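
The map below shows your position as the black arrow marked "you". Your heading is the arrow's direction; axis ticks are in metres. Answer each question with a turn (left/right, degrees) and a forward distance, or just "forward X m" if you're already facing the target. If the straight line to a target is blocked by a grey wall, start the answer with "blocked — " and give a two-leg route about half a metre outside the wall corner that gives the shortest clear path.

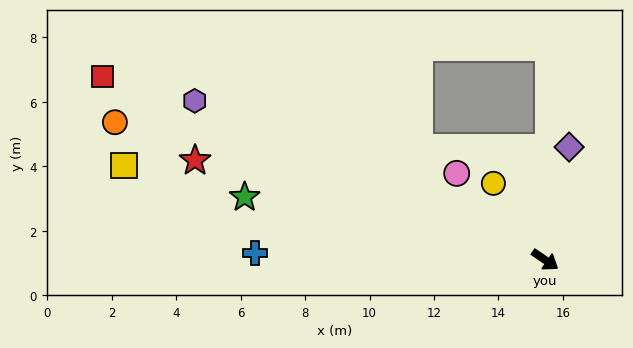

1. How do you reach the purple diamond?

turn left 112°, forward 3.6 m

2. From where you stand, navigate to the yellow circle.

turn left 158°, forward 2.9 m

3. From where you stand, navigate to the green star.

turn right 158°, forward 9.5 m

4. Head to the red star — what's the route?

turn right 162°, forward 11.3 m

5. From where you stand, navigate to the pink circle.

turn left 170°, forward 3.8 m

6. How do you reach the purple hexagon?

turn right 170°, forward 11.9 m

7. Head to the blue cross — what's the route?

turn right 147°, forward 9.0 m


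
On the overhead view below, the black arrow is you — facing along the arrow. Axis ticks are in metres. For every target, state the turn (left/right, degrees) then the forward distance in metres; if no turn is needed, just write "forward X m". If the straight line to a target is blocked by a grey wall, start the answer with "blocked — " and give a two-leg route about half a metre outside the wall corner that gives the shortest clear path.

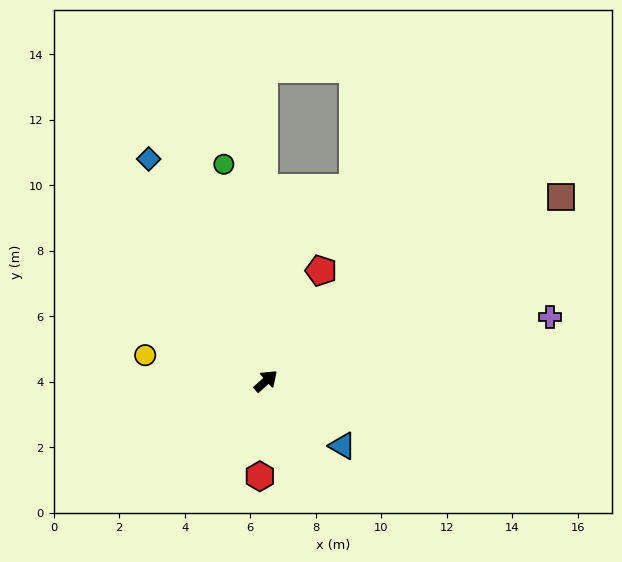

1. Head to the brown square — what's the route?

turn right 10°, forward 10.6 m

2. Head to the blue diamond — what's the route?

turn left 76°, forward 7.7 m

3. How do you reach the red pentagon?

turn left 21°, forward 3.8 m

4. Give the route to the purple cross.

turn right 29°, forward 8.9 m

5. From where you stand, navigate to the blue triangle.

turn right 82°, forward 3.1 m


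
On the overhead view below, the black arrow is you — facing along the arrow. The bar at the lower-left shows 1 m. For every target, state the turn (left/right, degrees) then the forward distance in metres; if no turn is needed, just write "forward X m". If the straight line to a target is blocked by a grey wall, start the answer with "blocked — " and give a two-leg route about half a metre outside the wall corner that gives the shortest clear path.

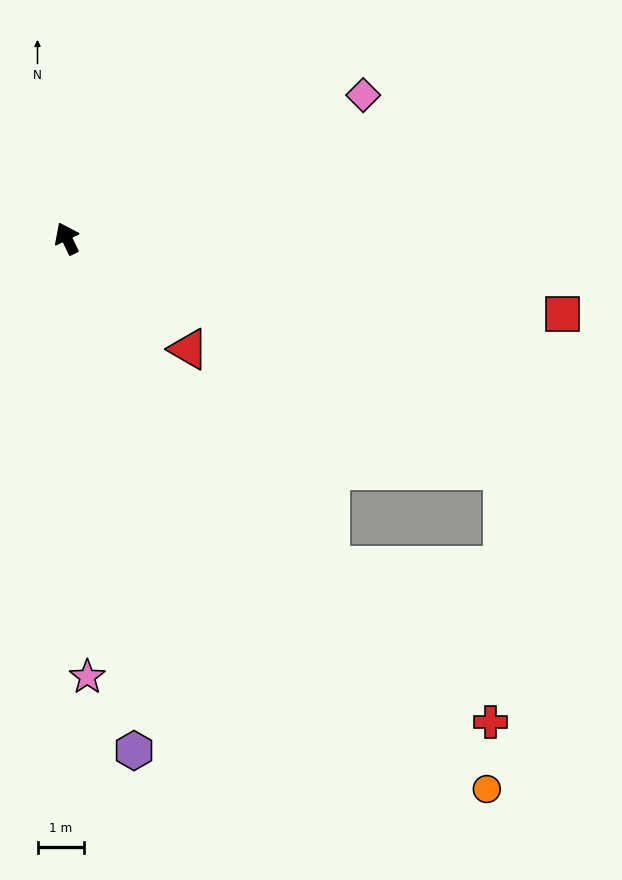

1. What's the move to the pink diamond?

turn right 90°, forward 7.1 m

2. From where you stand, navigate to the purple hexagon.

turn left 162°, forward 11.1 m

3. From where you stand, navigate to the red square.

turn right 124°, forward 10.8 m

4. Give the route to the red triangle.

turn right 158°, forward 3.5 m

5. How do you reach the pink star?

turn left 157°, forward 9.4 m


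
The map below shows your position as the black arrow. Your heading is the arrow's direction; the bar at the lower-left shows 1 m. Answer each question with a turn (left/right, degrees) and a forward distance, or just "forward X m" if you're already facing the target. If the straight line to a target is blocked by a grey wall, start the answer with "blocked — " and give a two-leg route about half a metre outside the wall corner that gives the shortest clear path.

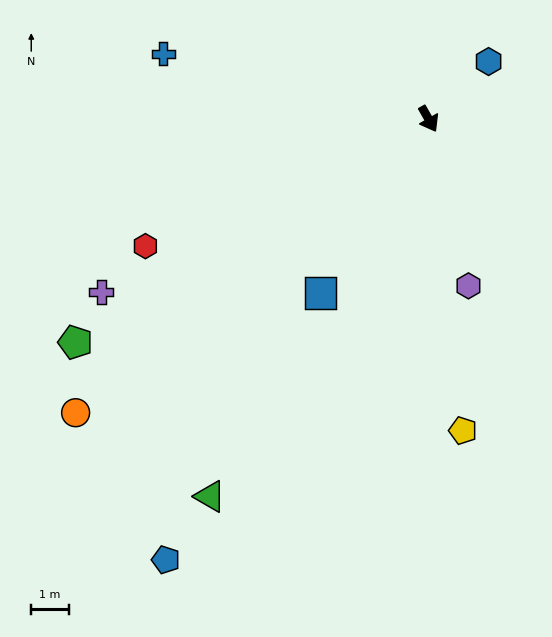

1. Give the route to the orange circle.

turn right 80°, forward 12.3 m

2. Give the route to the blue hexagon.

turn left 104°, forward 2.2 m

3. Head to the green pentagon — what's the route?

turn right 87°, forward 11.2 m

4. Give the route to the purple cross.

turn right 92°, forward 9.9 m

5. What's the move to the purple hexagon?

turn right 16°, forward 4.6 m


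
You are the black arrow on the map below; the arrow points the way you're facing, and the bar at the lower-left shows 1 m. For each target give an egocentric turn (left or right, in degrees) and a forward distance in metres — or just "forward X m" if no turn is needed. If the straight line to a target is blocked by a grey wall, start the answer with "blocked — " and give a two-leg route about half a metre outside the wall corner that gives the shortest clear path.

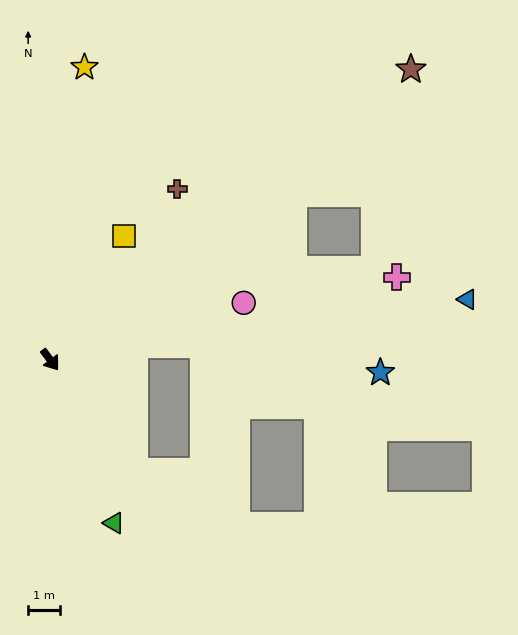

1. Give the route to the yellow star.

turn left 136°, forward 9.3 m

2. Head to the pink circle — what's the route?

turn left 69°, forward 6.4 m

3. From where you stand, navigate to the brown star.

turn left 92°, forward 14.6 m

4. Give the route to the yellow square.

turn left 112°, forward 4.5 m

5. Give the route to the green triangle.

turn right 16°, forward 5.5 m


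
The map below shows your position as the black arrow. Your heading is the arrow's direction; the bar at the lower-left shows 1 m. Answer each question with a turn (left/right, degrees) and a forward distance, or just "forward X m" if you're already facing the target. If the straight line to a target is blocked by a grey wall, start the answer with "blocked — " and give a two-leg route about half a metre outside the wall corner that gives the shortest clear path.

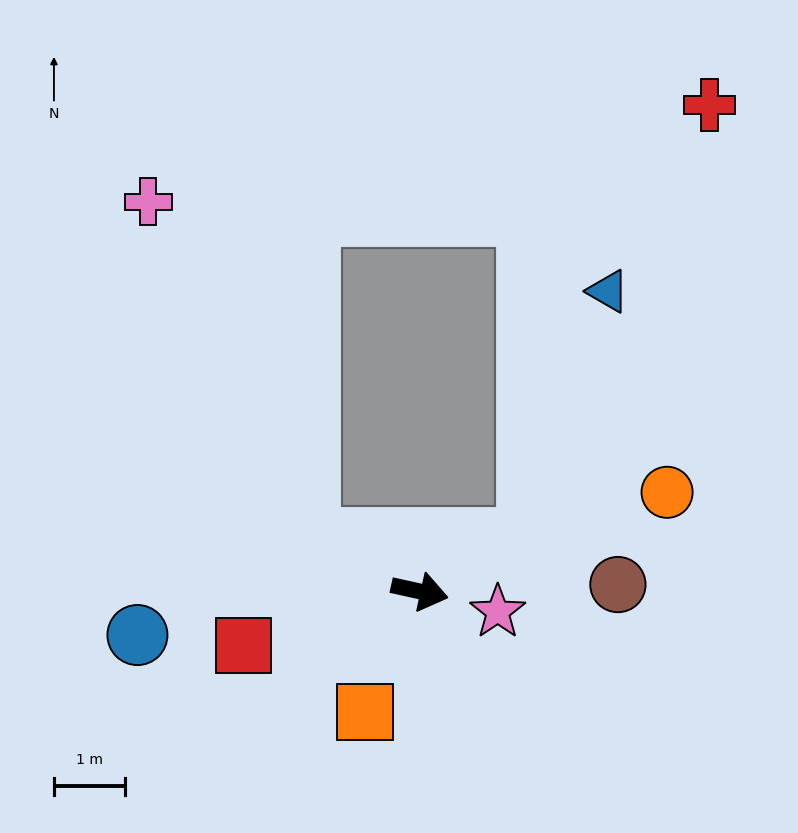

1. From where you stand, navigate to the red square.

turn right 150°, forward 2.6 m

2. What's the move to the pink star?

turn right 2°, forward 1.1 m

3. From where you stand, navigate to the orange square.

turn right 102°, forward 1.9 m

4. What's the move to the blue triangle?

blocked — turn left 39°, forward 1.7 m, then turn left 45°, forward 3.6 m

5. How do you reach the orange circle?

turn left 34°, forward 3.7 m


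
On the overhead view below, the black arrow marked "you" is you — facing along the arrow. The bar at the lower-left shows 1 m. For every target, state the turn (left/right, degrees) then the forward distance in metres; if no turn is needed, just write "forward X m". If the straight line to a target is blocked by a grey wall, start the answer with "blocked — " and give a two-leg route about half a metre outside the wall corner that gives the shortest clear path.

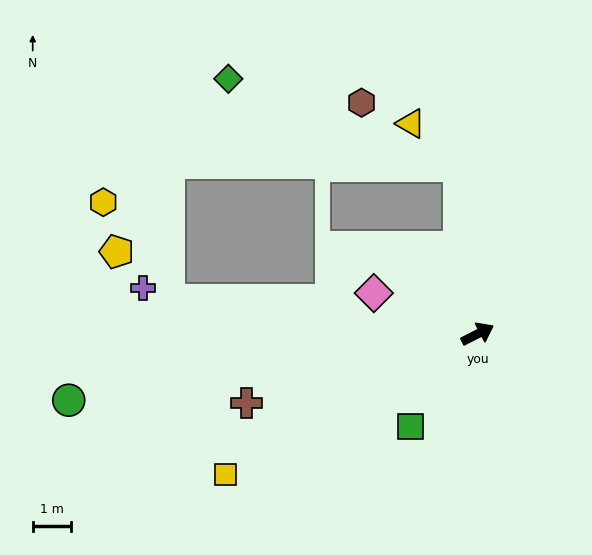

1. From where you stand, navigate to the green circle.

turn left 162°, forward 10.9 m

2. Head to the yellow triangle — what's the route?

blocked — turn left 69°, forward 4.5 m, then turn left 43°, forward 1.7 m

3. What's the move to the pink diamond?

turn left 131°, forward 2.9 m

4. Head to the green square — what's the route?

turn right 153°, forward 3.0 m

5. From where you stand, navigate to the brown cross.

turn left 169°, forward 6.4 m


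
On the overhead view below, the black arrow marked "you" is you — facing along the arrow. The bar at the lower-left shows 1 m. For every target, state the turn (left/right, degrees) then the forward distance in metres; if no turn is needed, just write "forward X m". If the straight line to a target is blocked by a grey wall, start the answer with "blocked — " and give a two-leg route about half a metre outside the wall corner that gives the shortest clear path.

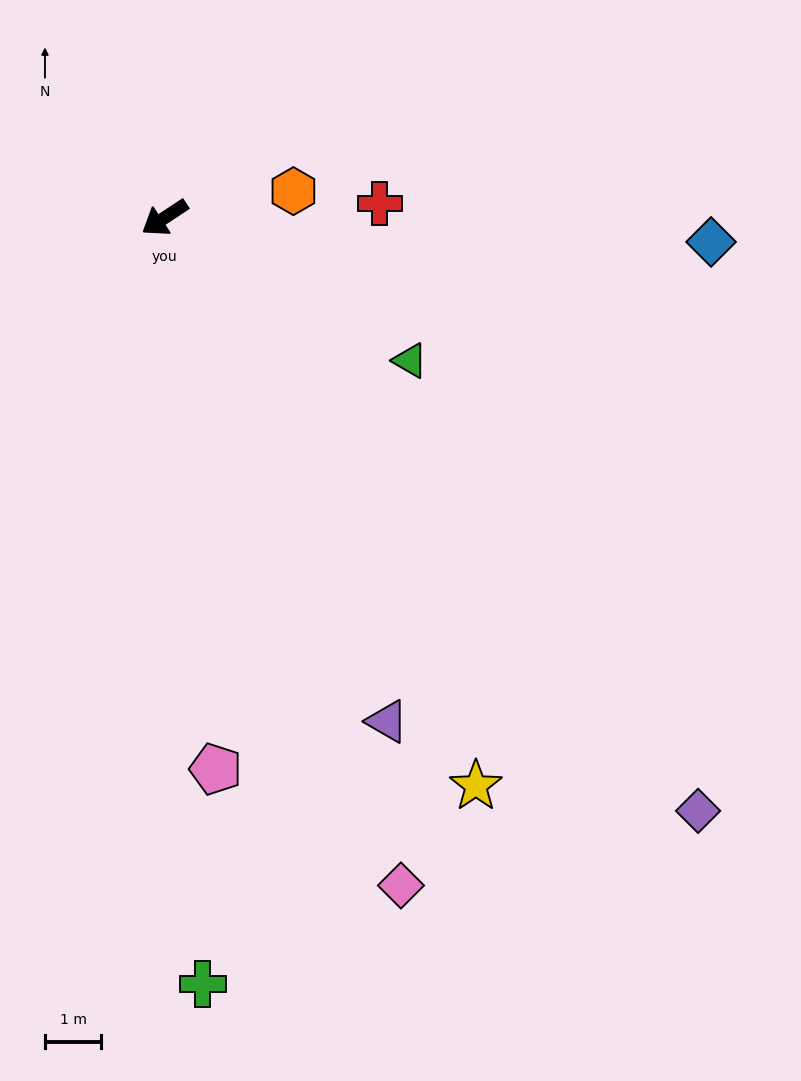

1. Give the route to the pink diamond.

turn left 76°, forward 12.6 m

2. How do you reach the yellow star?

turn left 85°, forward 11.5 m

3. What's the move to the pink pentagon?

turn left 62°, forward 9.8 m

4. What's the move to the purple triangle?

turn left 80°, forward 9.8 m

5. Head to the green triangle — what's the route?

turn left 116°, forward 5.0 m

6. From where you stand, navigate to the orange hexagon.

turn left 158°, forward 2.3 m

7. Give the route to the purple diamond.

turn left 98°, forward 14.2 m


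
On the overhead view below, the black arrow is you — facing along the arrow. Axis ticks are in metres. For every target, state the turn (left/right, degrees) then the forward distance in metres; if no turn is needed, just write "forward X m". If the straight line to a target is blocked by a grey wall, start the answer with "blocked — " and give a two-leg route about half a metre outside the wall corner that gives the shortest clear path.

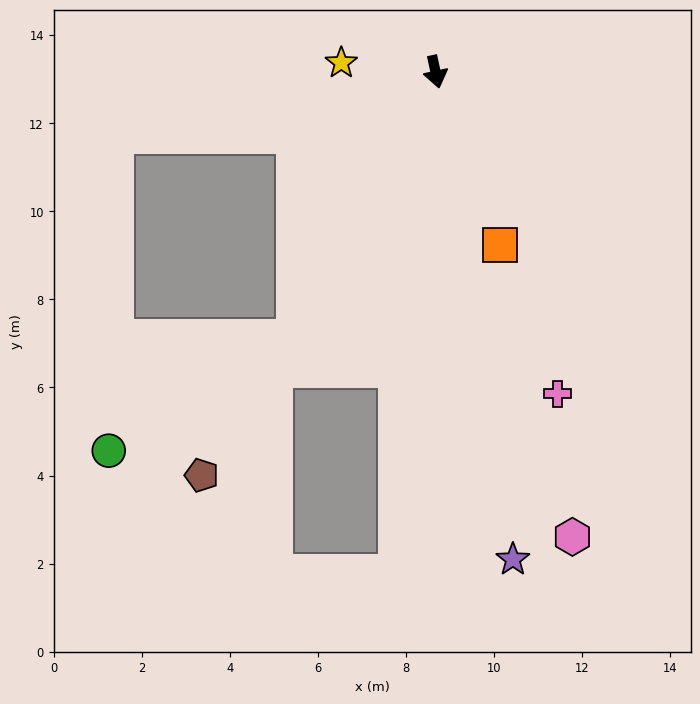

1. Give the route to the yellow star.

turn right 108°, forward 2.1 m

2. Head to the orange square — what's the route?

turn left 8°, forward 4.2 m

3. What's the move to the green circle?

blocked — turn right 40°, forward 6.8 m, then turn right 31°, forward 5.0 m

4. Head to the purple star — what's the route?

turn right 3°, forward 11.2 m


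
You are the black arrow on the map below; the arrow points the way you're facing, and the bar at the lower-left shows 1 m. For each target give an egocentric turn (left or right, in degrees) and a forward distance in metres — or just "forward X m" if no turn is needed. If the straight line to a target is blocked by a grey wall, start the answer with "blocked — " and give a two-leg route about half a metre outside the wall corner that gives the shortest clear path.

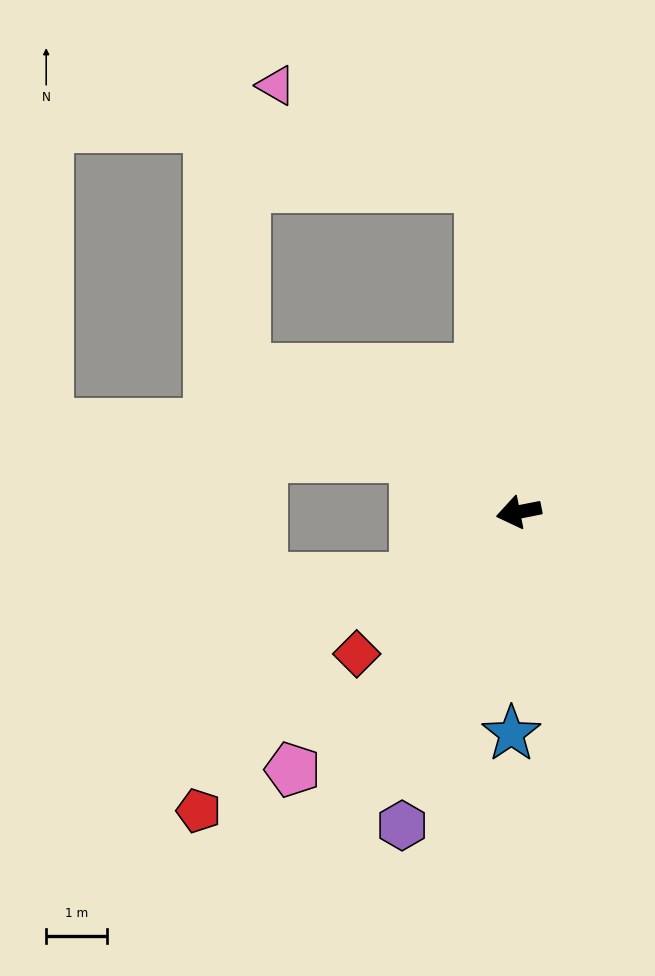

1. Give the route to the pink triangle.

blocked — turn right 94°, forward 5.4 m, then turn left 56°, forward 3.7 m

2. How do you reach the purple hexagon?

turn left 58°, forward 5.5 m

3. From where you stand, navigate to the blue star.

turn left 77°, forward 3.6 m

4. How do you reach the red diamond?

turn left 30°, forward 3.5 m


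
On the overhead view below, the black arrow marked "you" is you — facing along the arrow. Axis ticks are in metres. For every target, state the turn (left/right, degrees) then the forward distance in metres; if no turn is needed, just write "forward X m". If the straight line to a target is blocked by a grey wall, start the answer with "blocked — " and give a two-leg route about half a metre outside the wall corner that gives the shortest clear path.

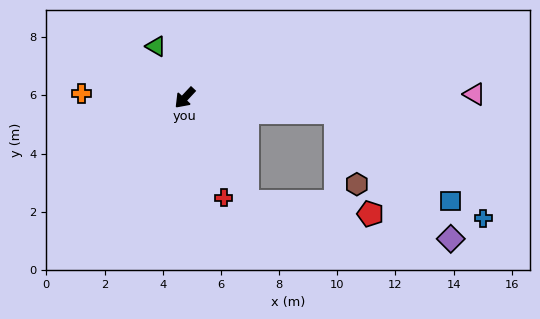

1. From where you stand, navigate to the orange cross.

turn right 49°, forward 3.5 m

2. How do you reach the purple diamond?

blocked — turn left 128°, forward 5.2 m, then turn right 43°, forward 5.9 m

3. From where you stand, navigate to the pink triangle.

turn left 134°, forward 10.0 m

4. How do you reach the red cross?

turn left 64°, forward 3.7 m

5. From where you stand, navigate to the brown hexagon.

blocked — turn left 128°, forward 5.2 m, then turn right 69°, forward 2.6 m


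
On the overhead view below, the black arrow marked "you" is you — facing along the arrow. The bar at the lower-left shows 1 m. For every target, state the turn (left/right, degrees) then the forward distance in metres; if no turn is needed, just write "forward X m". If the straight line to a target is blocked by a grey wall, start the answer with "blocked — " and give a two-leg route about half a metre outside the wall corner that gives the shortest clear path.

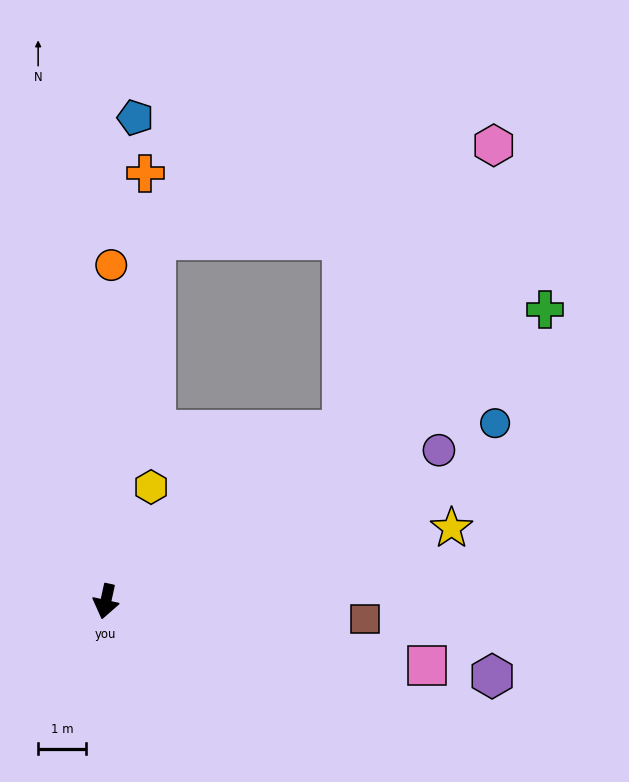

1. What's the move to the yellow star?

turn left 114°, forward 7.4 m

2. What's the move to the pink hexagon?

blocked — turn left 138°, forward 6.1 m, then turn left 26°, forward 6.7 m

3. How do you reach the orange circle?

turn right 169°, forward 7.0 m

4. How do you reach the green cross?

turn left 136°, forward 11.0 m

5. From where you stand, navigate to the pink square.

turn left 91°, forward 6.8 m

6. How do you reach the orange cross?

turn right 173°, forward 8.9 m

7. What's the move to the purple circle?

turn left 127°, forward 7.6 m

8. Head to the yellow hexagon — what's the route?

turn left 171°, forward 2.6 m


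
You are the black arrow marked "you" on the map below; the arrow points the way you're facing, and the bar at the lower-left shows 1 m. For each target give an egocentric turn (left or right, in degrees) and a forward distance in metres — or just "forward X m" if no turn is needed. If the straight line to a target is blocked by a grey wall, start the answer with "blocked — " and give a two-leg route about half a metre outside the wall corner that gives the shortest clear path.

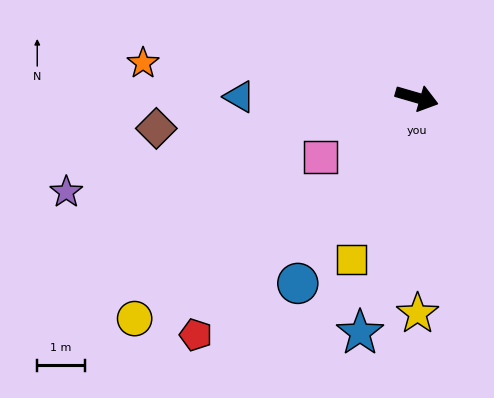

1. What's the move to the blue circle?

turn right 107°, forward 4.7 m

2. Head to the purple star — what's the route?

turn right 149°, forward 7.7 m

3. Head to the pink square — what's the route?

turn right 132°, forward 2.4 m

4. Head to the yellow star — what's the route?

turn right 74°, forward 4.6 m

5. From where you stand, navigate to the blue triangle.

turn right 164°, forward 3.7 m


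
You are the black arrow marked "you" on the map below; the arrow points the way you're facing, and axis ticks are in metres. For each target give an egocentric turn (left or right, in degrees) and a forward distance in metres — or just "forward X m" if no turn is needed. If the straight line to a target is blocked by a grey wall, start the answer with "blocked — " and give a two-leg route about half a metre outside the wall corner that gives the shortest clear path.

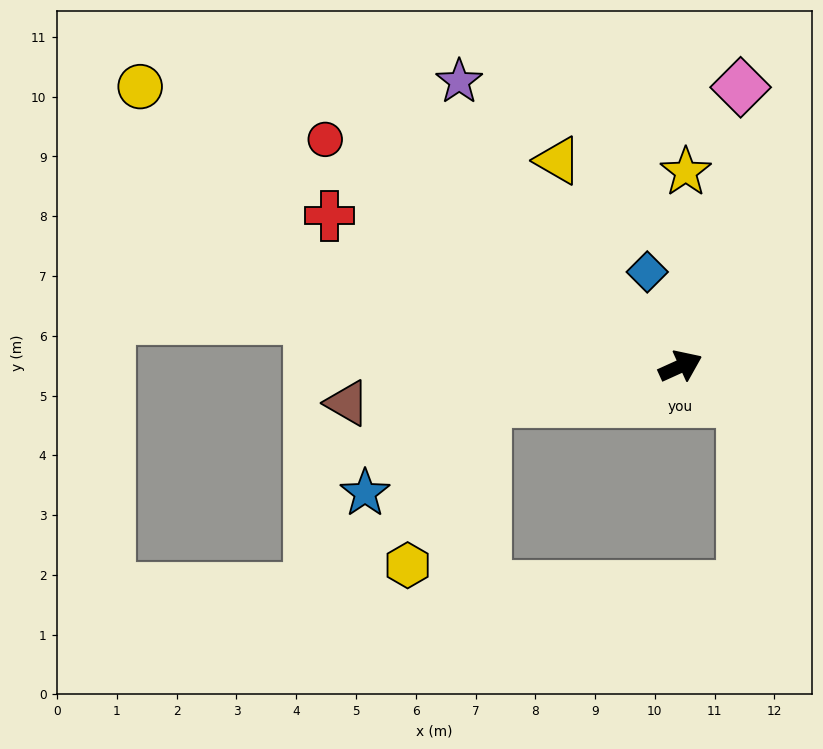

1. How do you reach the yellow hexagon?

blocked — turn left 166°, forward 3.3 m, then turn left 54°, forward 3.0 m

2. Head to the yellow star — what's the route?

turn left 64°, forward 3.3 m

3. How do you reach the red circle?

turn left 123°, forward 7.1 m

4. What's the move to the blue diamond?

turn left 85°, forward 1.7 m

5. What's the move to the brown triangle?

turn left 162°, forward 5.6 m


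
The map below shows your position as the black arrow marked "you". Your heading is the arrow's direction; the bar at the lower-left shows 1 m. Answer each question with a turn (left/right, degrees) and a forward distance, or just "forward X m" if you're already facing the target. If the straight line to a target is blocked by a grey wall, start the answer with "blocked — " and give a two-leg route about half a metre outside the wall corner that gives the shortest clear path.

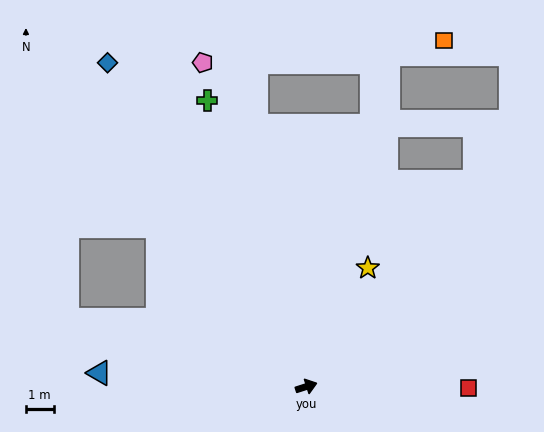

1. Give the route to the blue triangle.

turn left 158°, forward 7.5 m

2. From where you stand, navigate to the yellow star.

turn left 45°, forward 4.8 m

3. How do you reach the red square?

turn right 18°, forward 5.9 m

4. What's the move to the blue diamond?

turn left 104°, forward 13.7 m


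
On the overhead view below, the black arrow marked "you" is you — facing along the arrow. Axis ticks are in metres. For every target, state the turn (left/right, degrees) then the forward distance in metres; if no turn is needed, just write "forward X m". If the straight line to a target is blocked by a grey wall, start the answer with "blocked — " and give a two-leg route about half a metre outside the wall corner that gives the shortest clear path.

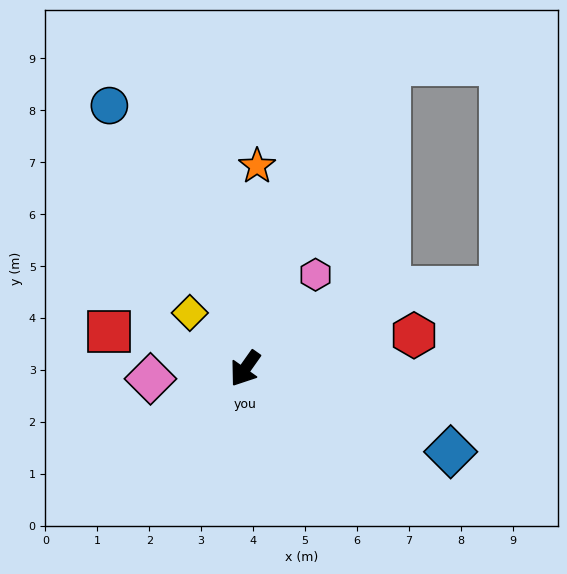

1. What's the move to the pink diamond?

turn right 49°, forward 1.8 m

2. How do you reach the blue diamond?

turn left 103°, forward 4.3 m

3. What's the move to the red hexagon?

turn left 136°, forward 3.3 m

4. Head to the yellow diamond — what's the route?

turn right 100°, forward 1.5 m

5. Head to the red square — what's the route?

turn right 70°, forward 2.7 m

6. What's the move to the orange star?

turn right 148°, forward 3.9 m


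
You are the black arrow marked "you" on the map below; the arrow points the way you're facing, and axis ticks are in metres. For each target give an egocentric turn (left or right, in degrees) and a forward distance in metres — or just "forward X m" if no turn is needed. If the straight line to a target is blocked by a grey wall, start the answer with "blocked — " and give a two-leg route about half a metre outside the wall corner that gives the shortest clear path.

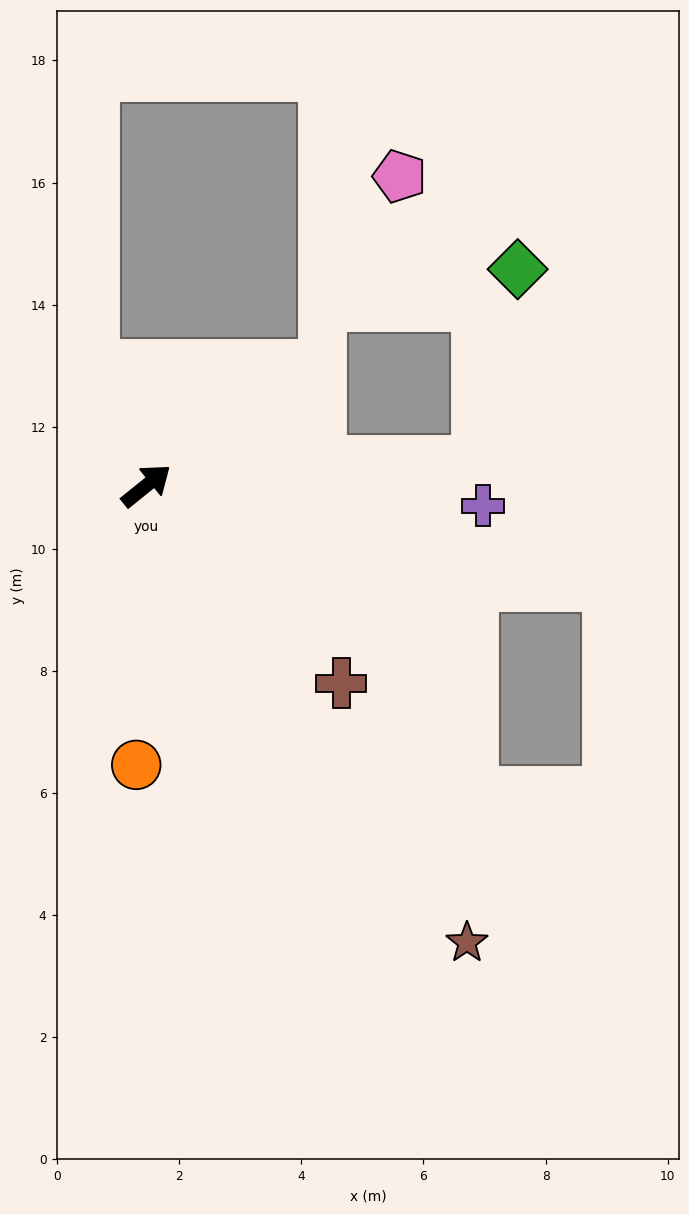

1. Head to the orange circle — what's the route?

turn right 131°, forward 4.6 m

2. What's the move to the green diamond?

blocked — turn right 35°, forward 5.4 m, then turn left 74°, forward 3.2 m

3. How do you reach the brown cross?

turn right 84°, forward 4.5 m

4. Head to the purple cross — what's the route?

turn right 42°, forward 5.5 m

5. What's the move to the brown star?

turn right 94°, forward 9.1 m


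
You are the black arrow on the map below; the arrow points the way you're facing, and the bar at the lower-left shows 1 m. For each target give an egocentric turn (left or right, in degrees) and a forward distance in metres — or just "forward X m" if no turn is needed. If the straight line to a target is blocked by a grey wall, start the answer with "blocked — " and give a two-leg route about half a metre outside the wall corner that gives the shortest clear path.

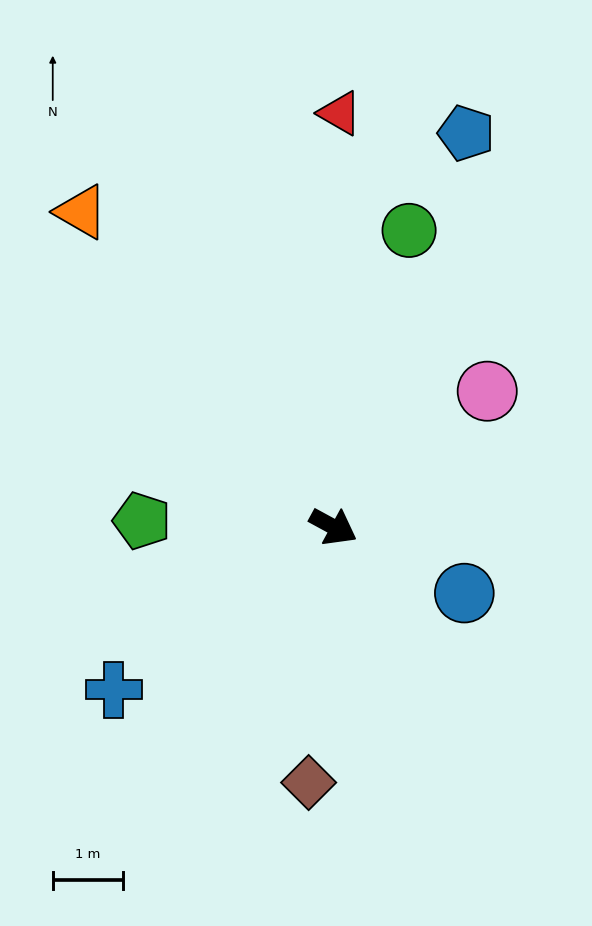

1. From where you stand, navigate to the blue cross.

turn right 115°, forward 3.9 m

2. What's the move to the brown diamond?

turn right 67°, forward 3.7 m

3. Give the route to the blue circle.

forward 2.1 m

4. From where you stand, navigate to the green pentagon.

turn right 153°, forward 2.7 m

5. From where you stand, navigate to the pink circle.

turn left 70°, forward 2.9 m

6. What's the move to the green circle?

turn left 104°, forward 4.4 m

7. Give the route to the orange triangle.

turn left 157°, forward 5.7 m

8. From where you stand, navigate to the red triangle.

turn left 118°, forward 5.9 m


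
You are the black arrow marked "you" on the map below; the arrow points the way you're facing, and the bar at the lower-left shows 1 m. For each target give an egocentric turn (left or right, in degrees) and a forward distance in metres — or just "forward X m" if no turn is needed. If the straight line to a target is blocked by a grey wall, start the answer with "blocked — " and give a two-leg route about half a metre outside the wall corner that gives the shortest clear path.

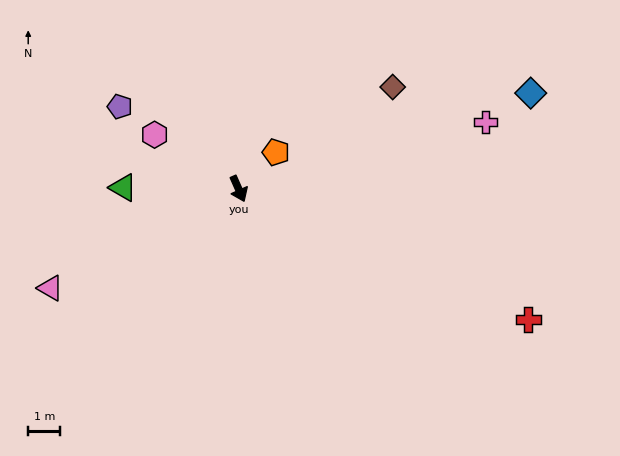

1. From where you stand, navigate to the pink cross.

turn left 81°, forward 7.9 m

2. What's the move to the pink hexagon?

turn right 147°, forward 3.1 m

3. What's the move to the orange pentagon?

turn left 110°, forward 1.6 m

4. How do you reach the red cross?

turn left 42°, forward 9.9 m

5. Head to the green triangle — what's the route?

turn right 114°, forward 3.6 m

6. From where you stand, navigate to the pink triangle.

turn right 86°, forward 6.6 m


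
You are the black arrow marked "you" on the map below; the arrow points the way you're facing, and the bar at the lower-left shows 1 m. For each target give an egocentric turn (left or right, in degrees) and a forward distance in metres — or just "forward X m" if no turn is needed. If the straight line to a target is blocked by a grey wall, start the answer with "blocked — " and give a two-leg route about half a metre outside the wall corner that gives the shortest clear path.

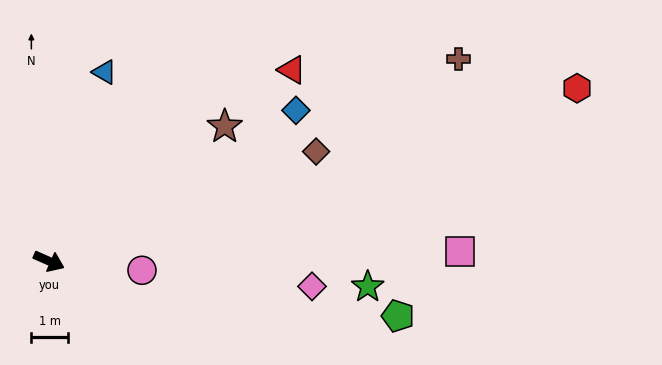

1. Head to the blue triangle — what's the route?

turn left 97°, forward 5.3 m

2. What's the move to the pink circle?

turn left 18°, forward 2.5 m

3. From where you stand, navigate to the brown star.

turn left 61°, forward 6.0 m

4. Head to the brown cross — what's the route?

turn left 50°, forward 12.4 m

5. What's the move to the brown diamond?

turn left 46°, forward 7.8 m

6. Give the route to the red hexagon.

turn left 42°, forward 15.1 m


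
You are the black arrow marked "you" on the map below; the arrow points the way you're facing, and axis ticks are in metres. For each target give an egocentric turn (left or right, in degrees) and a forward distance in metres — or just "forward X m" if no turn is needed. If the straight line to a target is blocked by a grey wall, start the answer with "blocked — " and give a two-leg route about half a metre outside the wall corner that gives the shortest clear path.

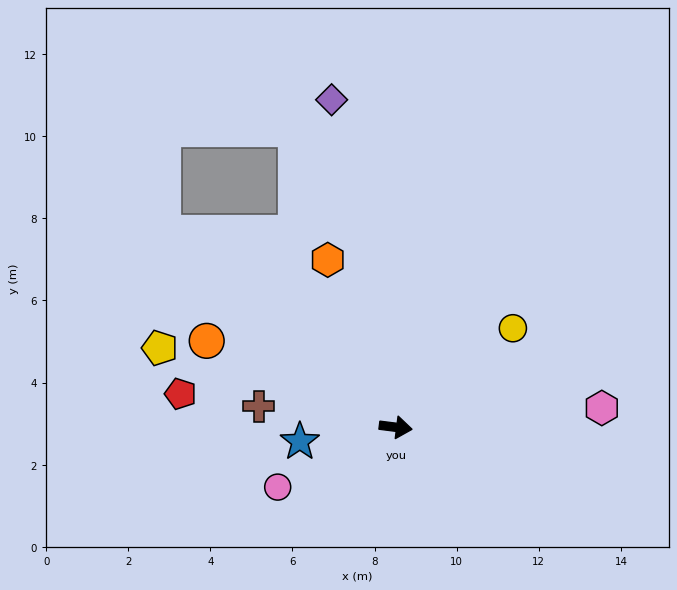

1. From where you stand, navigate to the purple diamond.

turn left 108°, forward 8.1 m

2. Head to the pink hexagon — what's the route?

turn left 13°, forward 5.0 m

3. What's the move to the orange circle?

turn left 163°, forward 5.1 m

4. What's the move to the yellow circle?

turn left 47°, forward 3.7 m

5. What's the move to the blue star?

turn right 164°, forward 2.4 m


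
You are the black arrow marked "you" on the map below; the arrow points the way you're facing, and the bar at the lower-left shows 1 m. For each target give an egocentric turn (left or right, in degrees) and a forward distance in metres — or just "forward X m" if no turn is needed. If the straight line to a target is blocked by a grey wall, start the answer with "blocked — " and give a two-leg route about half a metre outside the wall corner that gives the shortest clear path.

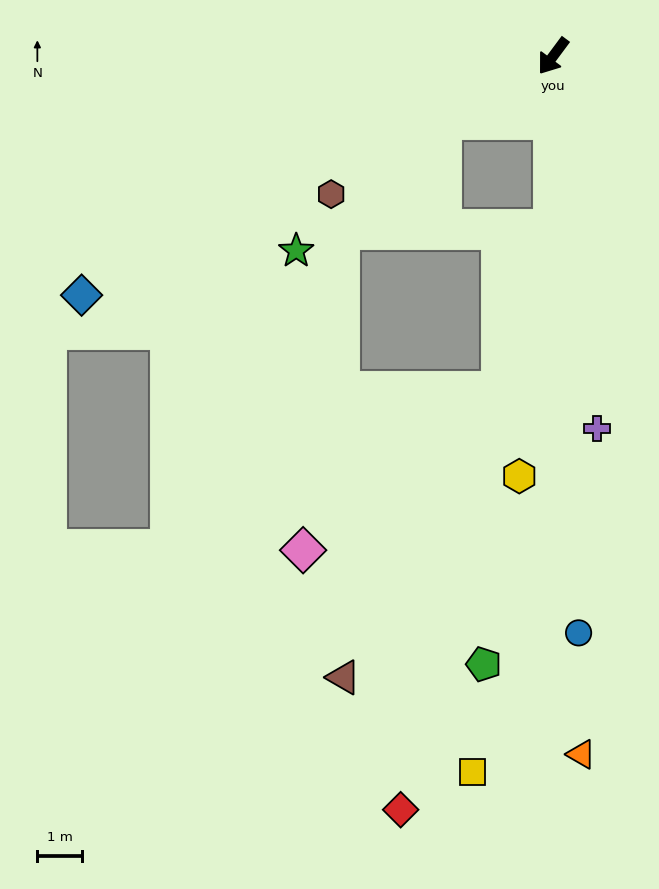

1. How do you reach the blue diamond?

turn right 26°, forward 11.9 m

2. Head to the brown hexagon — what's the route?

turn right 22°, forward 5.9 m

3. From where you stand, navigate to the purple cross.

turn left 43°, forward 8.4 m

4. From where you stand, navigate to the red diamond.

blocked — turn left 36°, forward 3.9 m, then turn right 14°, forward 13.5 m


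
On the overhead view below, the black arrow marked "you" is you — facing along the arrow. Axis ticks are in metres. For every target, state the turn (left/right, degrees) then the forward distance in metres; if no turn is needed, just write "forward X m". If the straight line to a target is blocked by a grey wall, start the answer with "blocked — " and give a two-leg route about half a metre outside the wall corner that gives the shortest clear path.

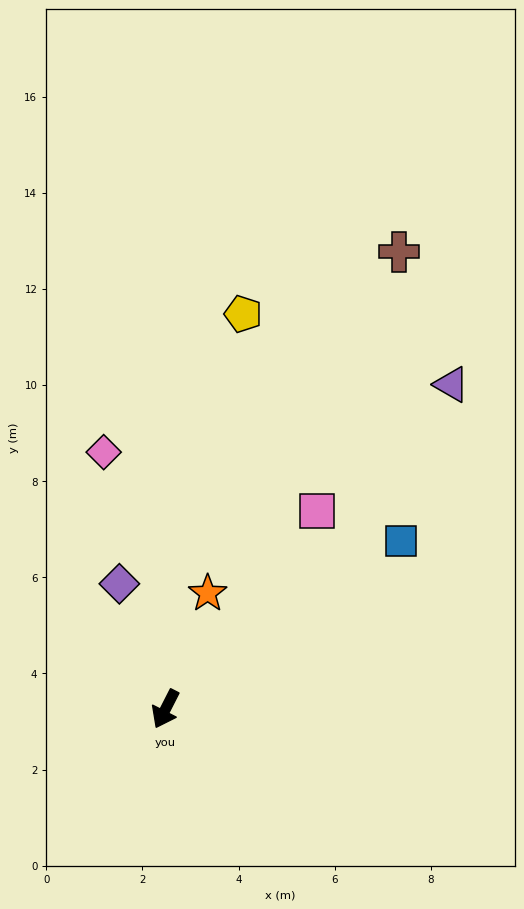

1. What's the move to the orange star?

turn right 173°, forward 2.6 m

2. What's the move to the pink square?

turn left 170°, forward 5.2 m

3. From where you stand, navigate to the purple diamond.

turn right 133°, forward 2.8 m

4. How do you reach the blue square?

turn left 153°, forward 6.0 m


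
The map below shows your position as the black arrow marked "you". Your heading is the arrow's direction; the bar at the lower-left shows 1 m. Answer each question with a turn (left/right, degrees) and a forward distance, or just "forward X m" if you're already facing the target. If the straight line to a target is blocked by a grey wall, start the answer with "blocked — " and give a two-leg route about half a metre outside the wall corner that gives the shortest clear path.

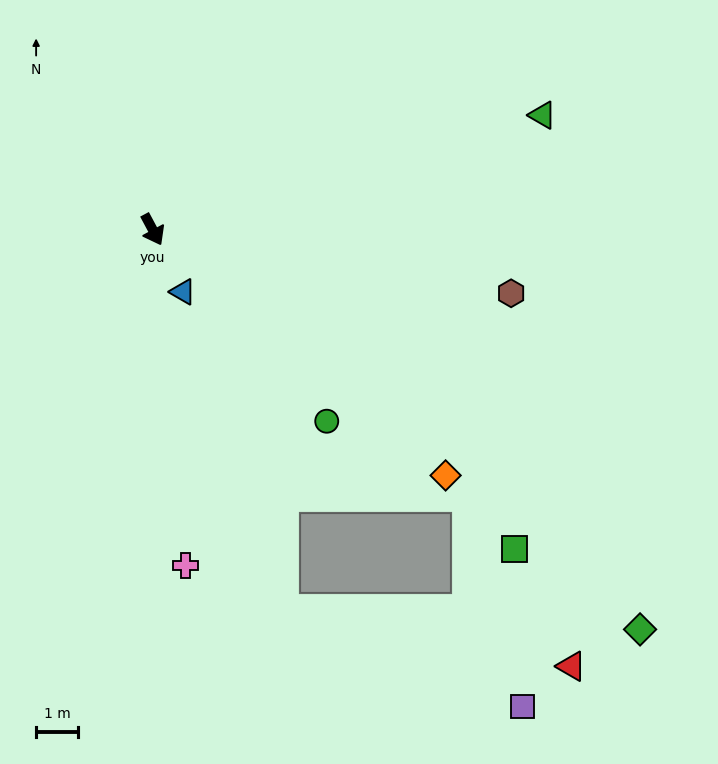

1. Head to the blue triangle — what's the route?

turn right 2°, forward 1.7 m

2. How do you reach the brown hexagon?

turn left 52°, forward 8.7 m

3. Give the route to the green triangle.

turn left 78°, forward 9.8 m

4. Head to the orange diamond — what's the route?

turn left 22°, forward 9.2 m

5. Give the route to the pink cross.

turn right 23°, forward 8.1 m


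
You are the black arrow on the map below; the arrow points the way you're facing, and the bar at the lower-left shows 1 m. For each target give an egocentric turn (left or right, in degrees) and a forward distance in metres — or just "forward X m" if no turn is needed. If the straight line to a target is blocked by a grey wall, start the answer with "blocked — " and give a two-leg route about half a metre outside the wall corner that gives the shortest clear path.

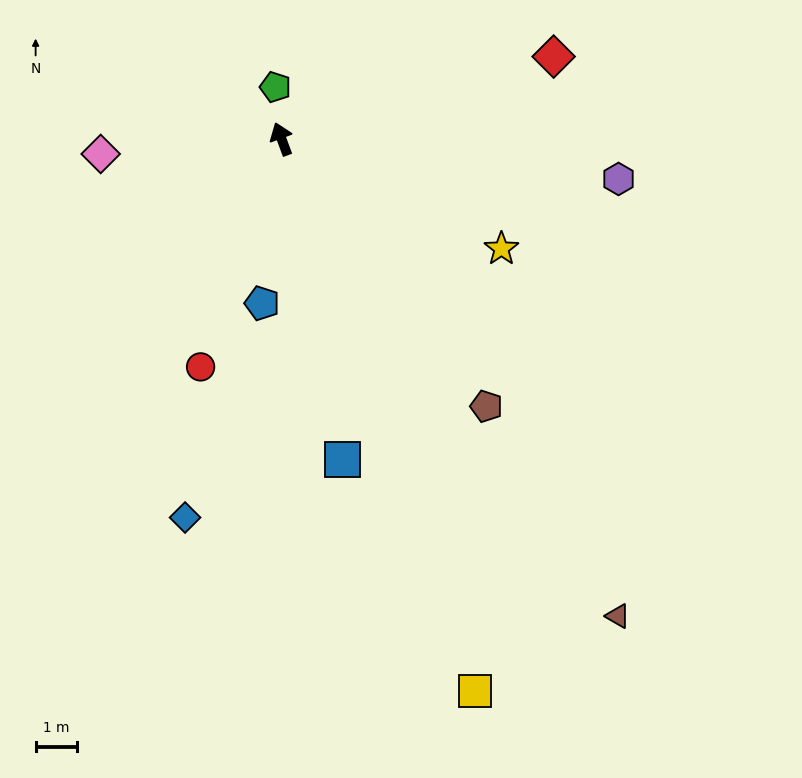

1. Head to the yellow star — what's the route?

turn right 137°, forward 6.0 m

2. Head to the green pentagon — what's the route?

turn right 14°, forward 1.3 m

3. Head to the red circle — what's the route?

turn left 140°, forward 5.9 m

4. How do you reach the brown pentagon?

turn right 163°, forward 8.2 m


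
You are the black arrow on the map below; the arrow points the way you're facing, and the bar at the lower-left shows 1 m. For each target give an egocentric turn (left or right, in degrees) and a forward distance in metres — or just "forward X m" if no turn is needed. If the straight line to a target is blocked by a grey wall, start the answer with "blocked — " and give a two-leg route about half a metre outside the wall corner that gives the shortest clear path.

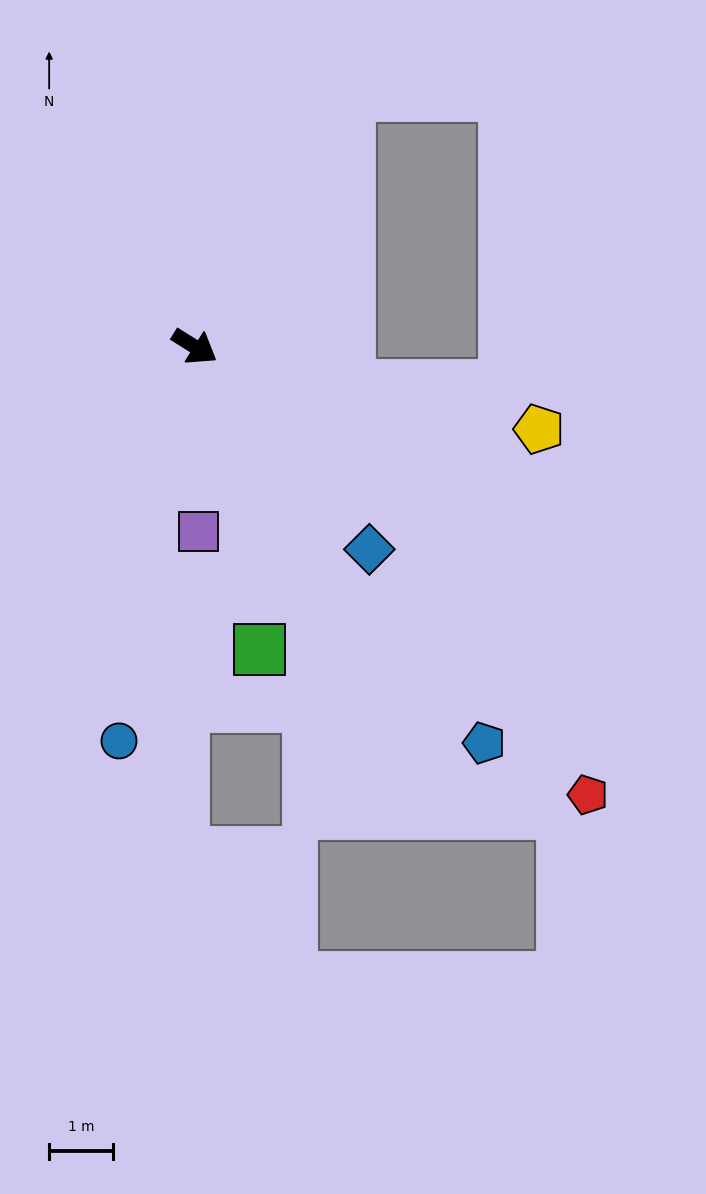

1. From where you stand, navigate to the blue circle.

turn right 69°, forward 6.3 m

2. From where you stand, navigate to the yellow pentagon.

turn left 19°, forward 5.6 m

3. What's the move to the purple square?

turn right 57°, forward 2.9 m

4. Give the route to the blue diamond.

turn right 17°, forward 4.2 m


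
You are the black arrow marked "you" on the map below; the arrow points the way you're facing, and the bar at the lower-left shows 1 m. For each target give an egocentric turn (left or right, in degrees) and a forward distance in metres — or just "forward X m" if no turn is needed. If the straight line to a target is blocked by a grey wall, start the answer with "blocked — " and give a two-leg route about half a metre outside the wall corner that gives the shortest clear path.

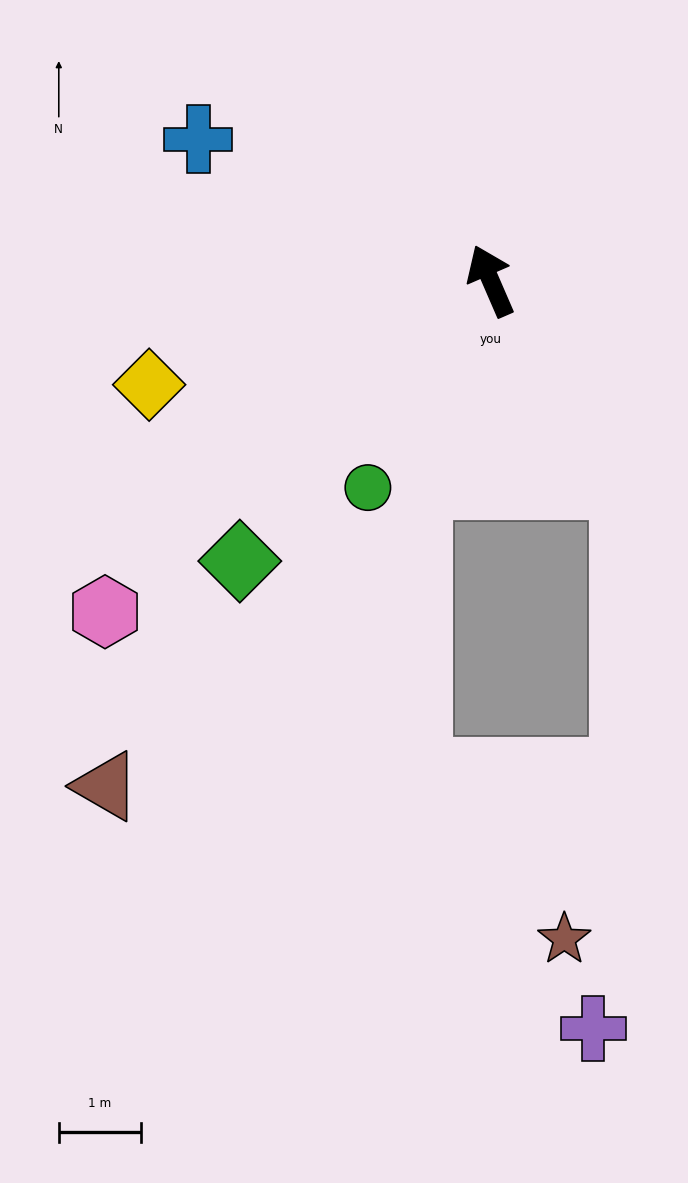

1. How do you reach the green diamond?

turn left 115°, forward 4.6 m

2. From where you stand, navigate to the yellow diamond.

turn left 83°, forward 4.4 m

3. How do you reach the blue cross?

turn left 41°, forward 4.0 m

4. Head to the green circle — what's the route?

turn left 126°, forward 2.9 m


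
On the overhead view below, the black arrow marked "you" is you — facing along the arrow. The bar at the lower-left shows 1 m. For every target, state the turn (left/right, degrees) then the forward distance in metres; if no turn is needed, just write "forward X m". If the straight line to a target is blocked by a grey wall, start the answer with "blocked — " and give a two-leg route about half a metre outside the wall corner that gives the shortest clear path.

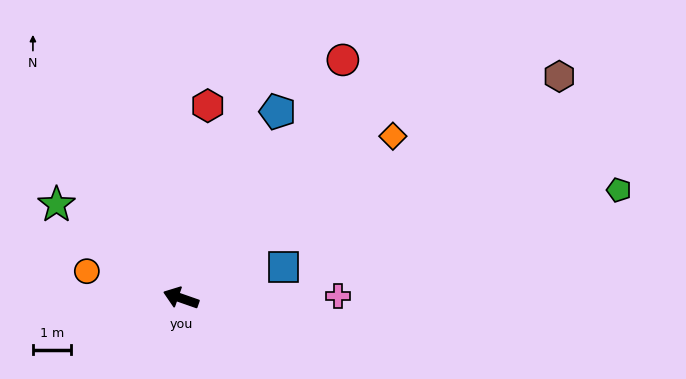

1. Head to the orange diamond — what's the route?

turn right 123°, forward 7.0 m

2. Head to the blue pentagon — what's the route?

turn right 98°, forward 5.5 m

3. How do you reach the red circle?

turn right 105°, forward 7.6 m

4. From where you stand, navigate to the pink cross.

turn right 160°, forward 4.1 m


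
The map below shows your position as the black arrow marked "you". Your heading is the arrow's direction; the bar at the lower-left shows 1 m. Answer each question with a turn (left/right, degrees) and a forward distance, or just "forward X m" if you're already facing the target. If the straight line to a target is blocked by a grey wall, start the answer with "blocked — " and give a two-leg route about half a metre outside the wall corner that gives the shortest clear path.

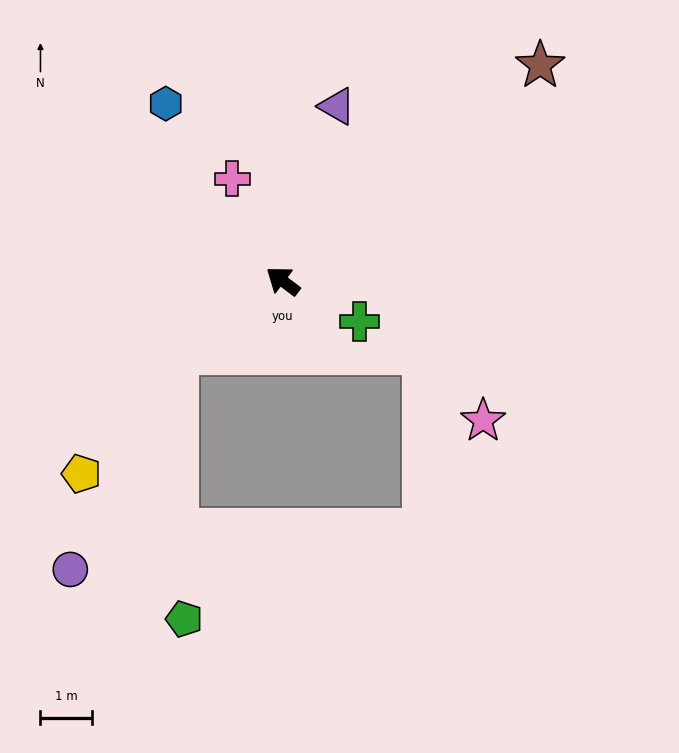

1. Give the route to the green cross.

turn right 171°, forward 1.7 m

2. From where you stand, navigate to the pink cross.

turn right 27°, forward 2.2 m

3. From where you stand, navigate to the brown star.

turn right 103°, forward 6.5 m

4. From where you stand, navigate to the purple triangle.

turn right 70°, forward 3.5 m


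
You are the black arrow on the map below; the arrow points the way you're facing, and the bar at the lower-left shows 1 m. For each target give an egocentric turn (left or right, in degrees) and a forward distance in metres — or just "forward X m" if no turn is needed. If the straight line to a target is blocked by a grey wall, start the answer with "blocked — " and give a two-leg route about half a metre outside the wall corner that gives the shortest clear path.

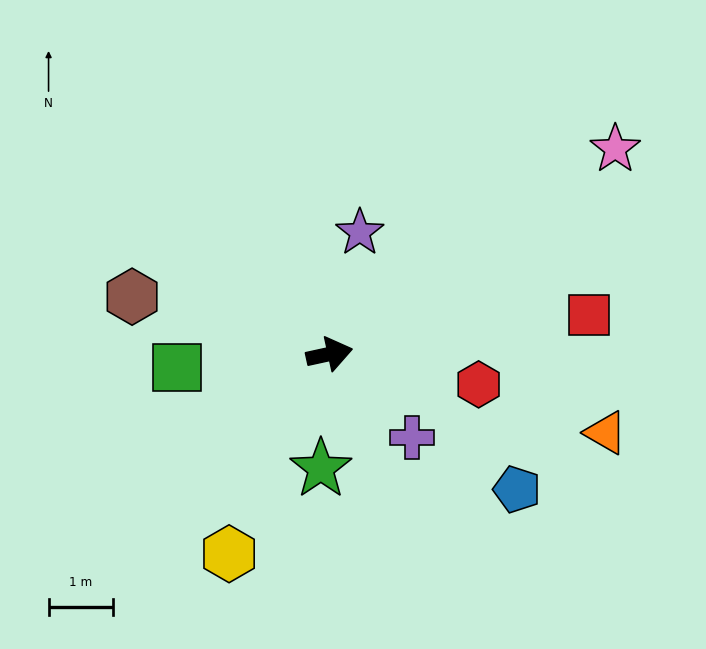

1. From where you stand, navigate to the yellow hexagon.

turn right 129°, forward 3.4 m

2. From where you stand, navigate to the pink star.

turn left 23°, forward 5.4 m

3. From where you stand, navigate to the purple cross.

turn right 58°, forward 1.8 m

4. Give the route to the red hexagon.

turn right 24°, forward 2.3 m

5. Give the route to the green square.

turn left 173°, forward 2.4 m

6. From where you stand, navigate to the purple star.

turn left 64°, forward 1.9 m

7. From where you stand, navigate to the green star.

turn right 107°, forward 1.8 m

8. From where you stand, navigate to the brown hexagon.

turn left 151°, forward 3.2 m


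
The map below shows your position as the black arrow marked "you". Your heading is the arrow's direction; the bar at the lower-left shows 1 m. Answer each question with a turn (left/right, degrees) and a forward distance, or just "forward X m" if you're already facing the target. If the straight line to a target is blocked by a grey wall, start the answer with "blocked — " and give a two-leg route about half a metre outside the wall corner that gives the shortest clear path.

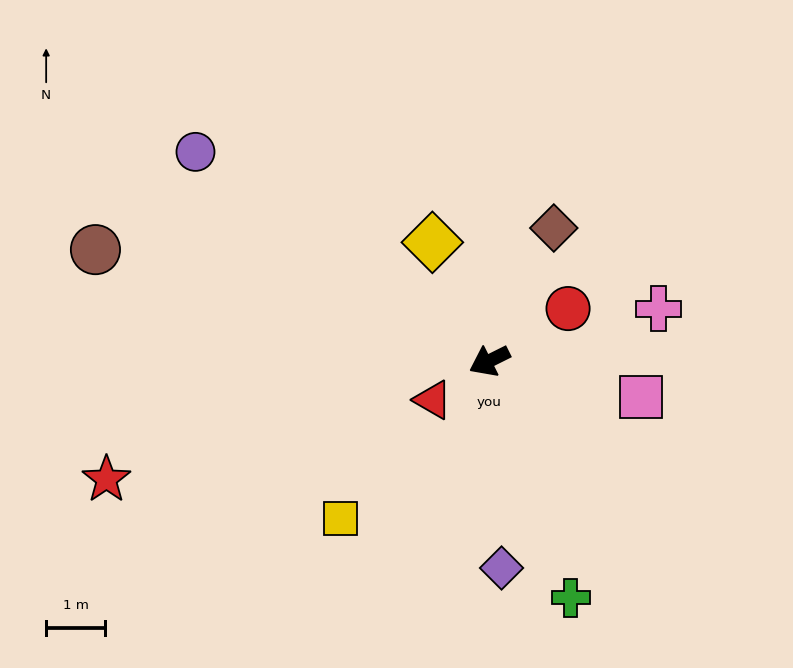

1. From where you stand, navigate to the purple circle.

turn right 62°, forward 6.1 m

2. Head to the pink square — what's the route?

turn left 140°, forward 2.6 m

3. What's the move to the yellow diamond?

turn right 91°, forward 2.2 m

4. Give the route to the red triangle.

turn left 8°, forward 1.2 m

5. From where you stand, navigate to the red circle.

turn right 173°, forward 1.6 m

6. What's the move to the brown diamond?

turn right 142°, forward 2.5 m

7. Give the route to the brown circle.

turn right 42°, forward 6.9 m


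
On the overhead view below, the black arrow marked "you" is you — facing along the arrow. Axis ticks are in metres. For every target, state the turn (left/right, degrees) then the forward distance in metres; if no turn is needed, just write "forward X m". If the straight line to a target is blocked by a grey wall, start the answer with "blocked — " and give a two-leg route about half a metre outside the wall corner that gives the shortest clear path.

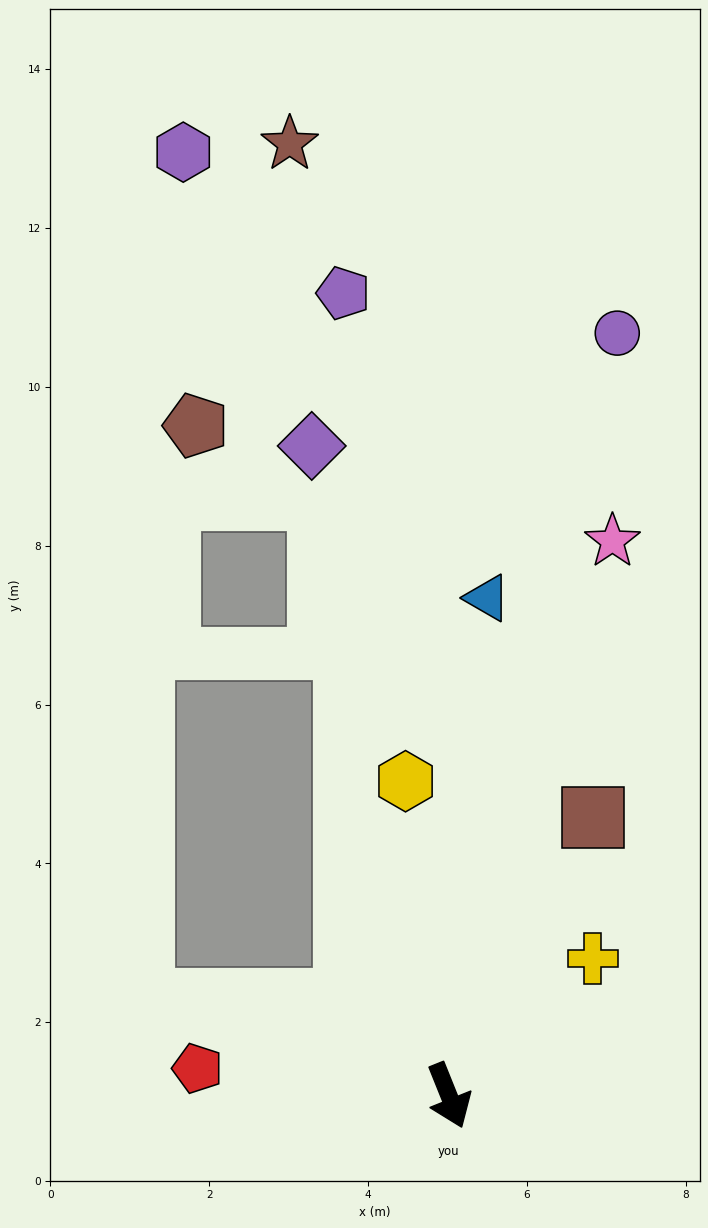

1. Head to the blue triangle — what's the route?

turn left 154°, forward 6.3 m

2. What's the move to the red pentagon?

turn right 118°, forward 3.2 m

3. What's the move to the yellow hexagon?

turn left 166°, forward 4.0 m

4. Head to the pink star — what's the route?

turn left 142°, forward 7.3 m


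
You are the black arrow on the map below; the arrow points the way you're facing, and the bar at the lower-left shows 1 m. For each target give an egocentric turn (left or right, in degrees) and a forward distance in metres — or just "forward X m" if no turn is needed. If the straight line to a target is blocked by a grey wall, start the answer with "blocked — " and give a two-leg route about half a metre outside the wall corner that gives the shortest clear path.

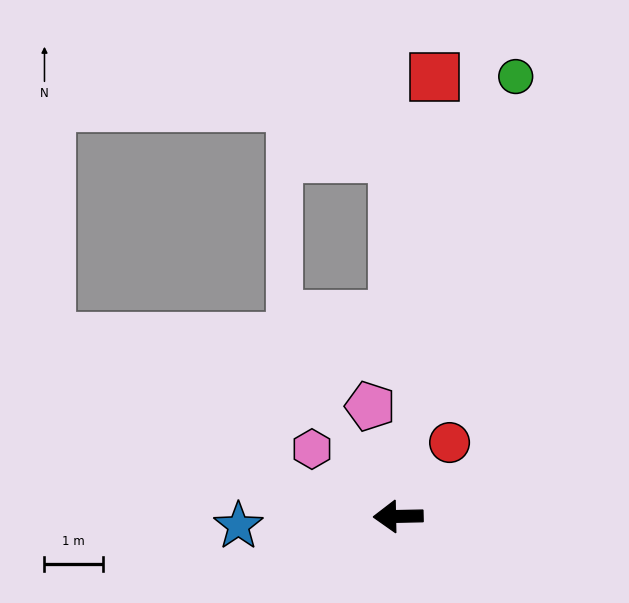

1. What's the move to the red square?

turn right 96°, forward 7.5 m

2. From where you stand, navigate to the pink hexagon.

turn right 39°, forward 1.9 m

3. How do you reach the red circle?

turn right 126°, forward 1.5 m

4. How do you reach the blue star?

turn left 2°, forward 2.7 m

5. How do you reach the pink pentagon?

turn right 77°, forward 1.9 m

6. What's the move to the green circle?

turn right 106°, forward 7.8 m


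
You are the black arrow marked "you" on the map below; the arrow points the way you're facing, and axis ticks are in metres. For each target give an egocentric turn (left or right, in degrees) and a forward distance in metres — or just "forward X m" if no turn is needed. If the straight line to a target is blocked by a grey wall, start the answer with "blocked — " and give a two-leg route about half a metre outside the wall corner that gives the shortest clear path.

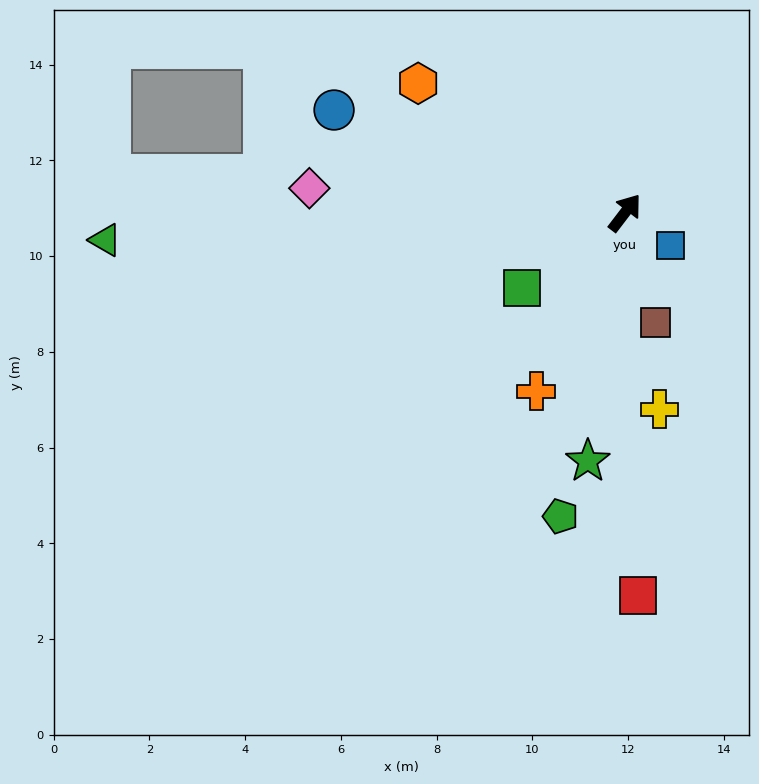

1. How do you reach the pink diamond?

turn left 123°, forward 6.6 m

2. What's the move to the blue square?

turn right 88°, forward 1.2 m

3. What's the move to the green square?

turn left 163°, forward 2.7 m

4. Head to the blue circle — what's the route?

turn left 108°, forward 6.4 m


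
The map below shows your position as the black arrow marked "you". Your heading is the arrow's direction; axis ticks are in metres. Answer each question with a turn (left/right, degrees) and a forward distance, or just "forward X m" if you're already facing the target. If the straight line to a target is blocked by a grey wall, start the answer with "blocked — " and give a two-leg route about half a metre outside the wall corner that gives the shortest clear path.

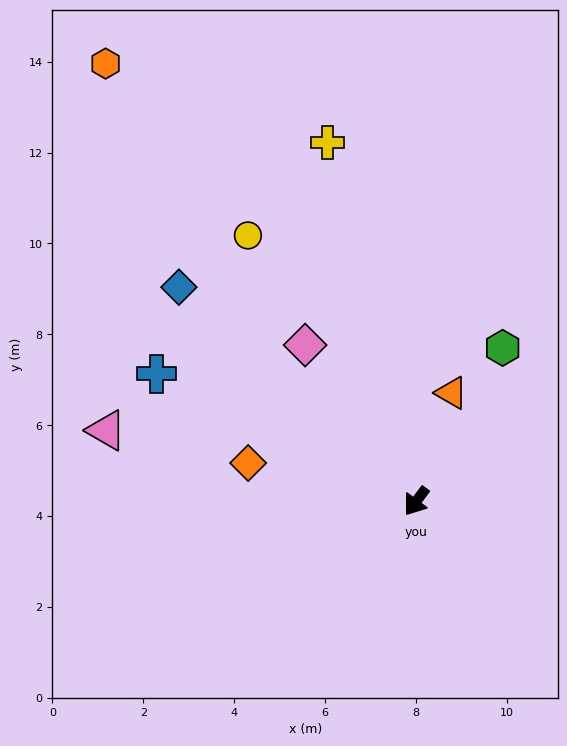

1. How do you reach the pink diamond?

turn right 108°, forward 4.2 m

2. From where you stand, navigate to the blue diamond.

turn right 96°, forward 7.0 m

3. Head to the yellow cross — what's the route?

turn right 130°, forward 8.1 m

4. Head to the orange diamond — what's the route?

turn right 66°, forward 3.8 m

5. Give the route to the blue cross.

turn right 80°, forward 6.4 m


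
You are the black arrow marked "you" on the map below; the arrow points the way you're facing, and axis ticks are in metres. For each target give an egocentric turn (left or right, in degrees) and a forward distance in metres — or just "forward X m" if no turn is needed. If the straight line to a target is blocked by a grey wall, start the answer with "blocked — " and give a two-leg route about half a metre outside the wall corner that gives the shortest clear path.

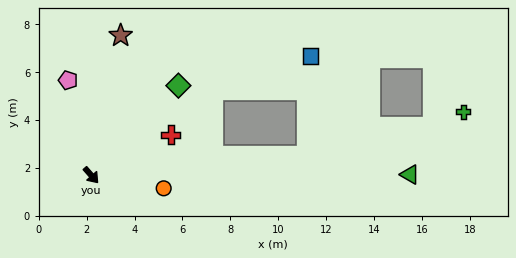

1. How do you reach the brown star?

turn left 127°, forward 6.0 m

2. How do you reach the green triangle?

turn left 49°, forward 13.3 m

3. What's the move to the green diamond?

turn left 95°, forward 5.2 m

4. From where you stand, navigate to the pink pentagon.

turn left 152°, forward 4.1 m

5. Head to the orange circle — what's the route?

turn left 39°, forward 3.1 m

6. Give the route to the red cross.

turn left 76°, forward 3.7 m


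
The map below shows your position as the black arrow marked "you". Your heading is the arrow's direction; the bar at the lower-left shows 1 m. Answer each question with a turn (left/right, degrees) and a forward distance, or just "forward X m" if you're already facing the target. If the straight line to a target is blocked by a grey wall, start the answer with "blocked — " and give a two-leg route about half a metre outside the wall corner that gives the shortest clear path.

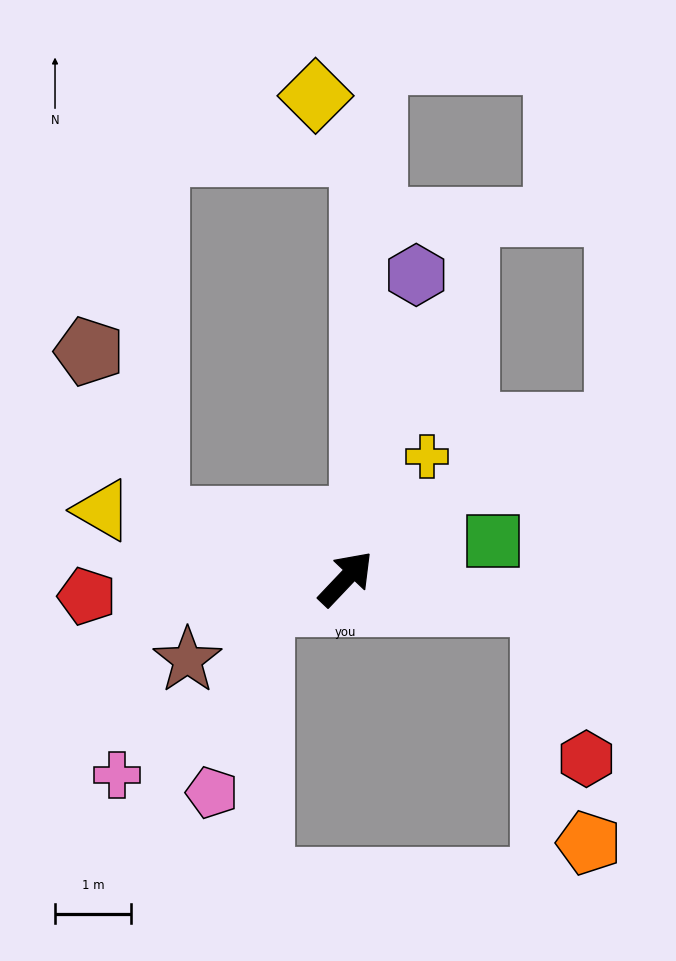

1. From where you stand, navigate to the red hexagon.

blocked — turn right 54°, forward 2.6 m, then turn right 67°, forward 2.1 m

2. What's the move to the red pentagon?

turn left 137°, forward 3.4 m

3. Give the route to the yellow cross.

turn left 10°, forward 1.9 m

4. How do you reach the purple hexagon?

turn left 30°, forward 4.1 m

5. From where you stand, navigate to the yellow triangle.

turn left 118°, forward 3.3 m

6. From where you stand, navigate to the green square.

turn right 32°, forward 2.0 m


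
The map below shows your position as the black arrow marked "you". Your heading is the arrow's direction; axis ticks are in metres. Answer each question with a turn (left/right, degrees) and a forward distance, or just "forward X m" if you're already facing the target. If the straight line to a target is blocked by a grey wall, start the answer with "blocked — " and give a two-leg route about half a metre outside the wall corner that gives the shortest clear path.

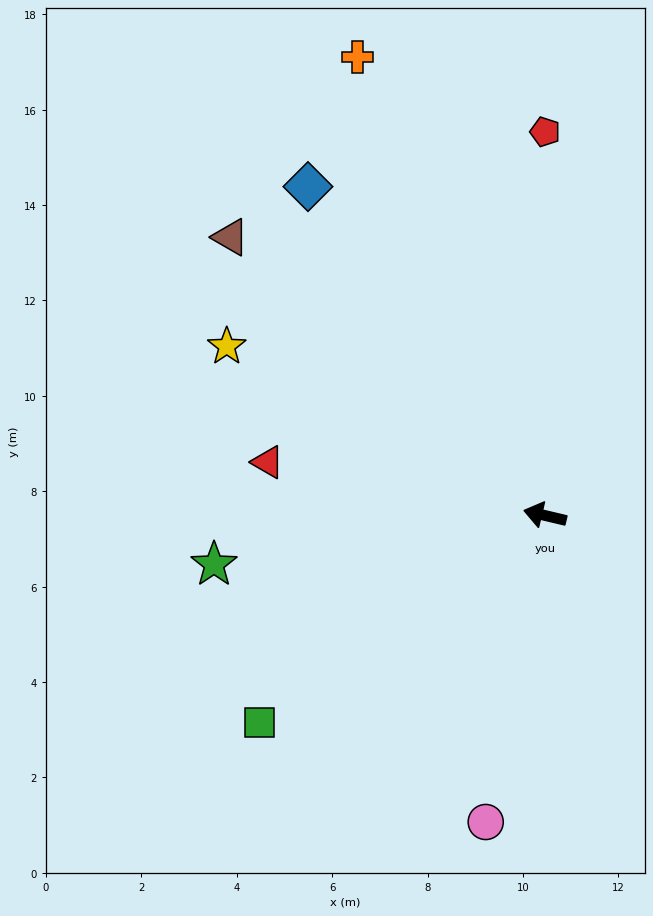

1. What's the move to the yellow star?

turn right 15°, forward 7.6 m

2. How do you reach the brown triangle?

turn right 28°, forward 8.8 m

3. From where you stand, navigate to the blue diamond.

turn right 41°, forward 8.5 m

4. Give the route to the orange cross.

turn right 54°, forward 10.4 m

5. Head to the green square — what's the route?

turn left 49°, forward 7.4 m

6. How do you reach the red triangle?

turn left 2°, forward 5.9 m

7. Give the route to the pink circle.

turn left 92°, forward 6.5 m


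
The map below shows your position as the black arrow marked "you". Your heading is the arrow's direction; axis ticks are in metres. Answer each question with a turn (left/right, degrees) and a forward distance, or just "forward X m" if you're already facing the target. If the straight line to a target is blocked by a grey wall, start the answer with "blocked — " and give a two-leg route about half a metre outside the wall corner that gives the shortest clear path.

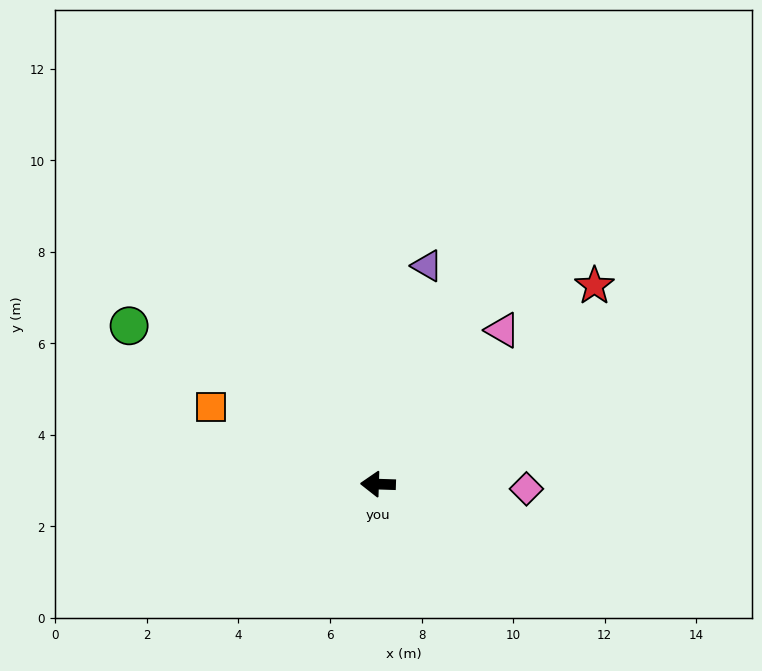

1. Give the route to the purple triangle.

turn right 101°, forward 4.9 m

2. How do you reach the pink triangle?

turn right 127°, forward 4.3 m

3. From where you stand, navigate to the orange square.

turn right 23°, forward 4.0 m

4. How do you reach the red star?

turn right 136°, forward 6.4 m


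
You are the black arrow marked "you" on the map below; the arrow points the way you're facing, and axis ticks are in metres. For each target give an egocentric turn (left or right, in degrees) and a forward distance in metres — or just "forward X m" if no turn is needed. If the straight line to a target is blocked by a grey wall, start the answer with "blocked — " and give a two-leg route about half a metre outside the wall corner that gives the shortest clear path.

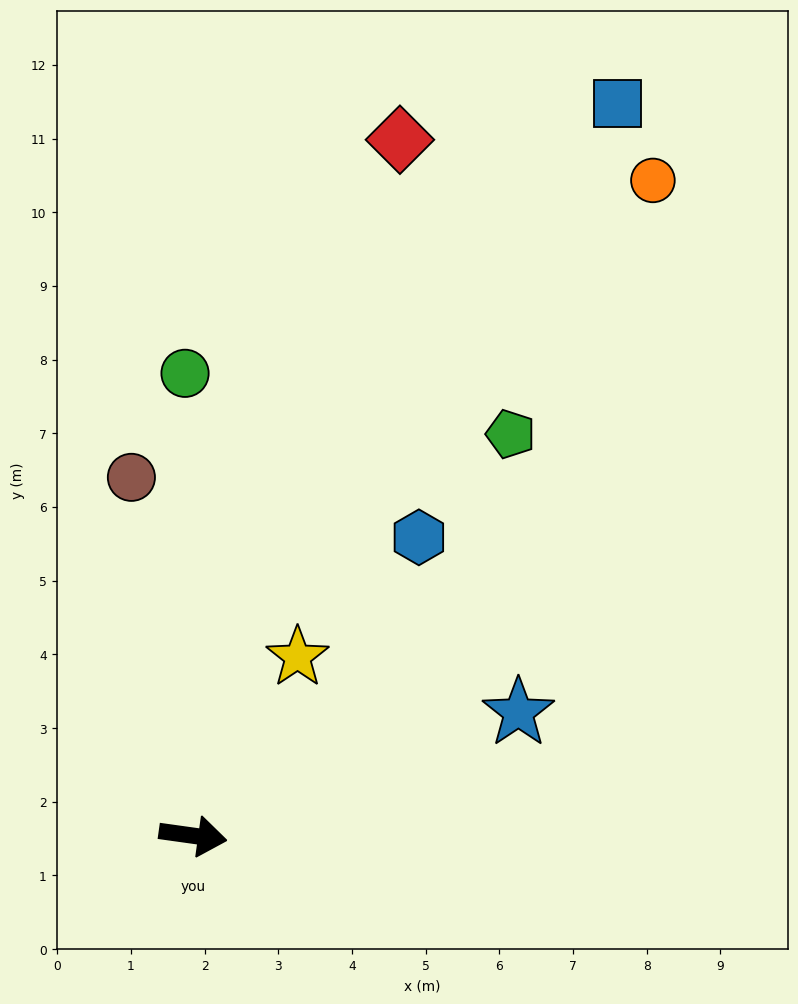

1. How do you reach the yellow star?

turn left 68°, forward 2.8 m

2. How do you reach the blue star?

turn left 29°, forward 4.7 m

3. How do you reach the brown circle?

turn left 108°, forward 4.9 m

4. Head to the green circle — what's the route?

turn left 99°, forward 6.3 m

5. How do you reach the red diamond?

turn left 81°, forward 9.9 m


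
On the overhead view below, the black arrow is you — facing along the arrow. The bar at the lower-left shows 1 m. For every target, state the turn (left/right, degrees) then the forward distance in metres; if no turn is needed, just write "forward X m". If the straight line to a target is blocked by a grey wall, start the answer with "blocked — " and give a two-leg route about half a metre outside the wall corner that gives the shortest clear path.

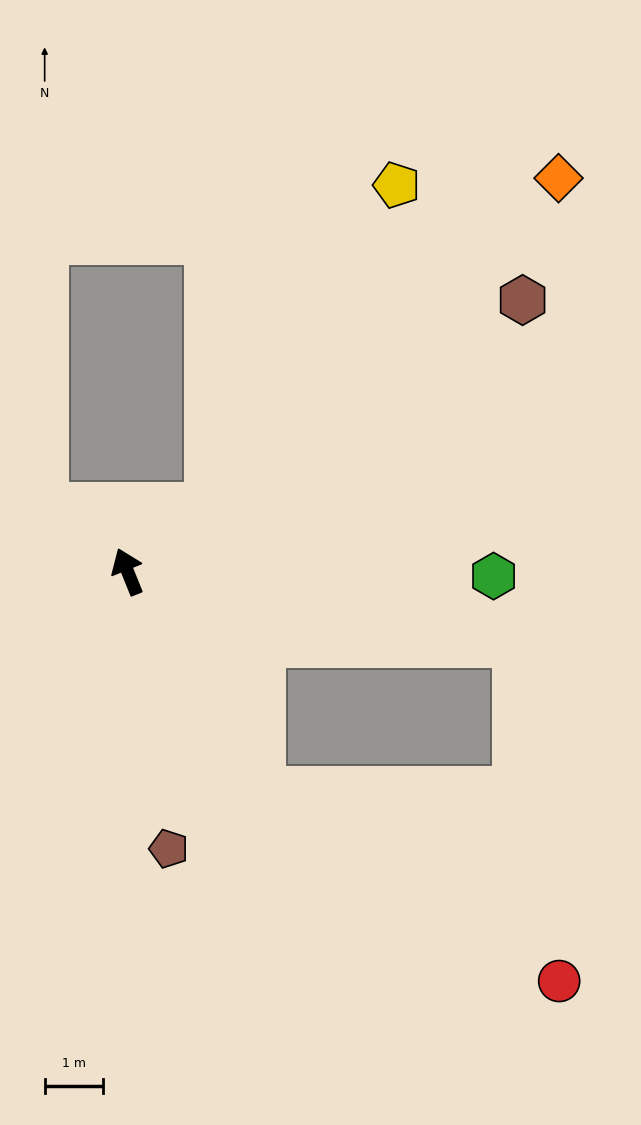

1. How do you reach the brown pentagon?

turn left 166°, forward 4.8 m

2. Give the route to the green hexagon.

turn right 113°, forward 6.3 m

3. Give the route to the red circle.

blocked — turn right 171°, forward 4.4 m, then turn left 27°, forward 6.1 m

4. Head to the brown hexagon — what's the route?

turn right 77°, forward 8.3 m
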